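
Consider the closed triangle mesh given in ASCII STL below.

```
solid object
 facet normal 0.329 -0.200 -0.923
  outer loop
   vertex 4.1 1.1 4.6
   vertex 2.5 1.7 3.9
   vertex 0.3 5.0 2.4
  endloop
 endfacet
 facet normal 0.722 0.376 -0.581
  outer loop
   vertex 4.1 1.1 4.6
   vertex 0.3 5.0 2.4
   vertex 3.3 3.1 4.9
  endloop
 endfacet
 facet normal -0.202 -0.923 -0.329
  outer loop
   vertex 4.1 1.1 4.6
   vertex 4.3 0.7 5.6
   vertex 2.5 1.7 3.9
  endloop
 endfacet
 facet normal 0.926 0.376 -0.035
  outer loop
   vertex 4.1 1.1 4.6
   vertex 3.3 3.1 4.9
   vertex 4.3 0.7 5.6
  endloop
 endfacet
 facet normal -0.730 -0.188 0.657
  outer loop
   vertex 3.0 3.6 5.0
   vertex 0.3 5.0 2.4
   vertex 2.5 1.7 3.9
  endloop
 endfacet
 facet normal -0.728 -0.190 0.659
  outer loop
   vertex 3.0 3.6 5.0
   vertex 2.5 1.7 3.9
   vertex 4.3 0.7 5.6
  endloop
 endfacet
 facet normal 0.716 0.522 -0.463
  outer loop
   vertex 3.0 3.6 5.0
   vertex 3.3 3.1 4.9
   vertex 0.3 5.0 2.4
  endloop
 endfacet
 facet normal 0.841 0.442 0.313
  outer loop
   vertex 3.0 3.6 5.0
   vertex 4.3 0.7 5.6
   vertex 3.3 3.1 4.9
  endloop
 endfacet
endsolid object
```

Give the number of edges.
12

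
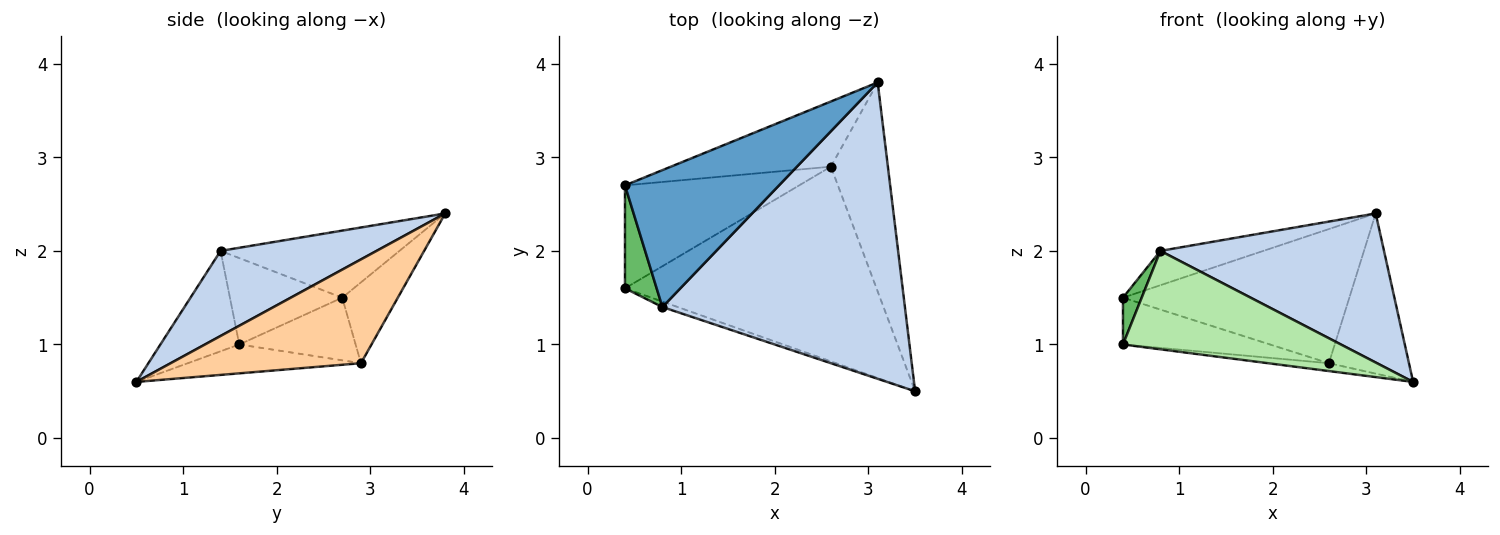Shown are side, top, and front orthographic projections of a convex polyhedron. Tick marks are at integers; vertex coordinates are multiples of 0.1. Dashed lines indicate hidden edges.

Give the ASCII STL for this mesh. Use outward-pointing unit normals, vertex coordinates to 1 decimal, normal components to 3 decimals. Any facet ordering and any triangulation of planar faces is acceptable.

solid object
 facet normal -0.389 0.224 0.894
  outer loop
   vertex 0.8 1.4 2.0
   vertex 3.1 3.8 2.4
   vertex 0.4 2.7 1.5
  endloop
 endfacet
 facet normal 0.299 -0.429 0.852
  outer loop
   vertex 0.8 1.4 2.0
   vertex 3.5 0.5 0.6
   vertex 3.1 3.8 2.4
  endloop
 endfacet
 facet normal -0.216 0.878 -0.427
  outer loop
   vertex 2.6 2.9 0.8
   vertex 0.4 2.7 1.5
   vertex 3.1 3.8 2.4
  endloop
 endfacet
 facet normal 0.822 0.346 -0.452
  outer loop
   vertex 2.6 2.9 0.8
   vertex 3.1 3.8 2.4
   vertex 3.5 0.5 0.6
  endloop
 endfacet
 facet normal -0.928 -0.155 0.340
  outer loop
   vertex 0.4 1.6 1.0
   vertex 0.8 1.4 2.0
   vertex 0.4 2.7 1.5
  endloop
 endfacet
 facet normal -0.340 -0.939 -0.052
  outer loop
   vertex 0.4 1.6 1.0
   vertex 3.5 0.5 0.6
   vertex 0.8 1.4 2.0
  endloop
 endfacet
 facet normal -0.311 0.393 -0.865
  outer loop
   vertex 0.4 1.6 1.0
   vertex 0.4 2.7 1.5
   vertex 2.6 2.9 0.8
  endloop
 endfacet
 facet normal -0.114 0.040 -0.993
  outer loop
   vertex 0.4 1.6 1.0
   vertex 2.6 2.9 0.8
   vertex 3.5 0.5 0.6
  endloop
 endfacet
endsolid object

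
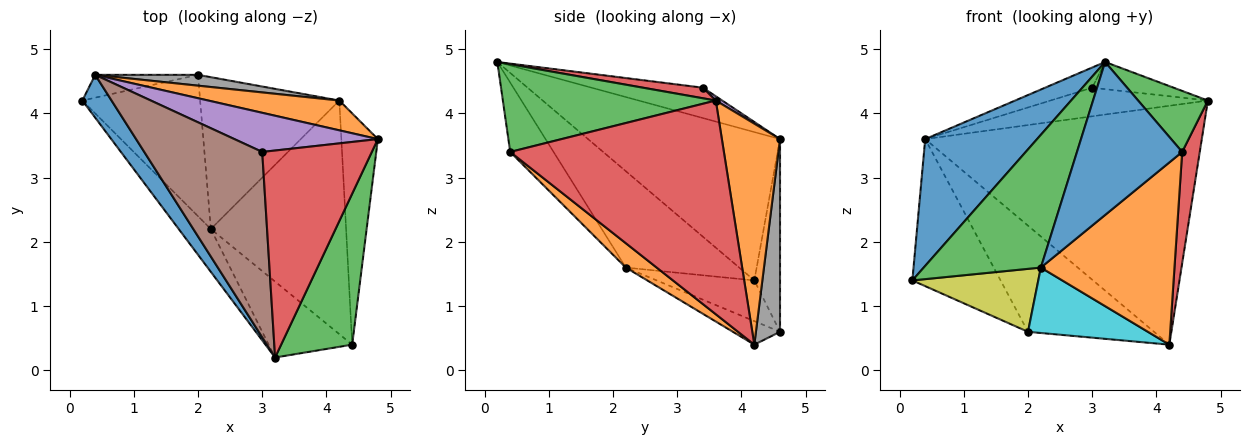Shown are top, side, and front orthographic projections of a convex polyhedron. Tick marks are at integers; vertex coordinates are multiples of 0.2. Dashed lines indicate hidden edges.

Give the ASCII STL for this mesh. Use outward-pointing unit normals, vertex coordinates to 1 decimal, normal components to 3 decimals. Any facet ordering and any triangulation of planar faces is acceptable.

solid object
 facet normal -0.852 -0.496 0.168
  outer loop
   vertex 0.4 4.6 3.6
   vertex 0.2 4.2 1.4
   vertex 3.2 0.2 4.8
  endloop
 endfacet
 facet normal 0.204 0.971 0.121
  outer loop
   vertex 0.4 4.6 3.6
   vertex 4.8 3.6 4.2
   vertex 4.2 4.2 0.4
  endloop
 endfacet
 facet normal -0.677 -0.700 -0.226
  outer loop
   vertex 2.2 2.2 1.6
   vertex 3.2 0.2 4.8
   vertex 0.2 4.2 1.4
  endloop
 endfacet
 facet normal 0.095 0.129 0.987
  outer loop
   vertex 3.0 3.4 4.4
   vertex 3.2 0.2 4.8
   vertex 4.8 3.6 4.2
  endloop
 endfacet
 facet normal 0.024 0.590 0.807
  outer loop
   vertex 3.0 3.4 4.4
   vertex 4.8 3.6 4.2
   vertex 0.4 4.6 3.6
  endloop
 endfacet
 facet normal -0.248 0.105 0.963
  outer loop
   vertex 3.0 3.4 4.4
   vertex 0.4 4.6 3.6
   vertex 3.2 0.2 4.8
  endloop
 endfacet
 facet normal -0.277 0.950 -0.148
  outer loop
   vertex 2.0 4.6 0.6
   vertex 0.2 4.2 1.4
   vertex 0.4 4.6 3.6
  endloop
 endfacet
 facet normal 0.187 0.977 0.100
  outer loop
   vertex 2.0 4.6 0.6
   vertex 0.4 4.6 3.6
   vertex 4.2 4.2 0.4
  endloop
 endfacet
 facet normal -0.301 -0.388 -0.871
  outer loop
   vertex 2.0 4.6 0.6
   vertex 2.2 2.2 1.6
   vertex 0.2 4.2 1.4
  endloop
 endfacet
 facet normal -0.154 -0.391 -0.908
  outer loop
   vertex 2.0 4.6 0.6
   vertex 4.2 4.2 0.4
   vertex 2.2 2.2 1.6
  endloop
 endfacet
 facet normal -0.346 -0.840 -0.417
  outer loop
   vertex 4.4 0.4 3.4
   vertex 3.2 0.2 4.8
   vertex 2.2 2.2 1.6
  endloop
 endfacet
 facet normal 0.141 -0.609 -0.781
  outer loop
   vertex 4.4 0.4 3.4
   vertex 2.2 2.2 1.6
   vertex 4.2 4.2 0.4
  endloop
 endfacet
 facet normal 0.753 -0.247 0.610
  outer loop
   vertex 4.4 0.4 3.4
   vertex 4.8 3.6 4.2
   vertex 3.2 0.2 4.8
  endloop
 endfacet
 facet normal 0.982 -0.081 -0.168
  outer loop
   vertex 4.4 0.4 3.4
   vertex 4.2 4.2 0.4
   vertex 4.8 3.6 4.2
  endloop
 endfacet
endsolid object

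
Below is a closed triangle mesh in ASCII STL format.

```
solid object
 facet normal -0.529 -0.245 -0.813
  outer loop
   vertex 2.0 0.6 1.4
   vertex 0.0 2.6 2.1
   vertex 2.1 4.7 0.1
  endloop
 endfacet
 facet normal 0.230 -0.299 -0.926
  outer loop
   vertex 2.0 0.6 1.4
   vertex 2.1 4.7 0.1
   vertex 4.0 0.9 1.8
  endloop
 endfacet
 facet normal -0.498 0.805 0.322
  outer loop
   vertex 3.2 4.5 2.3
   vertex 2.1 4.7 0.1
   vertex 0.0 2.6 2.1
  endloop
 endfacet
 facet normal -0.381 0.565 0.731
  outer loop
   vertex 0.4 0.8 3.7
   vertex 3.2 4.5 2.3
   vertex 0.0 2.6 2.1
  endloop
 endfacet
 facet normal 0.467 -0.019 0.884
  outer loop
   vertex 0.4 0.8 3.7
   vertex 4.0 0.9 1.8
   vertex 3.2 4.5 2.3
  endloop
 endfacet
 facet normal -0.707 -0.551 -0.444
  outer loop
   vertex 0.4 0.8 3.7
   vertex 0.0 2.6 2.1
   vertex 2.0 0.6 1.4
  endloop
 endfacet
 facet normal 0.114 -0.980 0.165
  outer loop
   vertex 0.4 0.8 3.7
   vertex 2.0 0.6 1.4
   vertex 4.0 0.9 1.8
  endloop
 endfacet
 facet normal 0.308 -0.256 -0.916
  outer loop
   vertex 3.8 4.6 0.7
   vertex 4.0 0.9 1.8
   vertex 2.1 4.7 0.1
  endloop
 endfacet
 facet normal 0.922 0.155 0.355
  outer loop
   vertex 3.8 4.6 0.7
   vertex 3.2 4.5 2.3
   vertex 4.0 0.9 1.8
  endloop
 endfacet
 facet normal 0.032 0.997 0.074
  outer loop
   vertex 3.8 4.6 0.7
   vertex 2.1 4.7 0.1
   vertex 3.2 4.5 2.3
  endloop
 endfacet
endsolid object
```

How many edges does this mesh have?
15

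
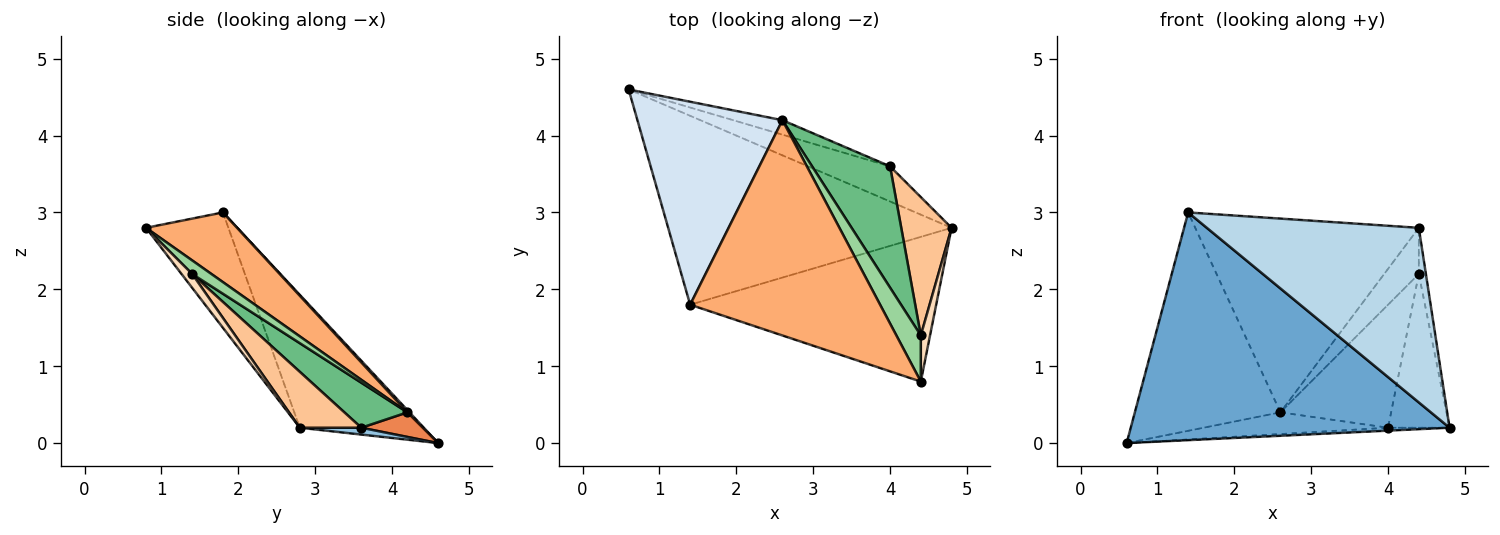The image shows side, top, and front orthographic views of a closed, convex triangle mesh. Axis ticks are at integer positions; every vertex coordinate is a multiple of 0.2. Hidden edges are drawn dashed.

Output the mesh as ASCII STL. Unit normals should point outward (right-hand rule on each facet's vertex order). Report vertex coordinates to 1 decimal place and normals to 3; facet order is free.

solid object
 facet normal -0.287 -0.737 -0.612
  outer loop
   vertex 1.4 1.8 3.0
   vertex 0.6 4.6 0.0
   vertex 4.8 2.8 0.2
  endloop
 endfacet
 facet normal 0.083 0.083 -0.993
  outer loop
   vertex 4.0 3.6 0.2
   vertex 4.8 2.8 0.2
   vertex 0.6 4.6 0.0
  endloop
 endfacet
 facet normal -0.287 -0.738 -0.611
  outer loop
   vertex 4.4 0.8 2.8
   vertex 1.4 1.8 3.0
   vertex 4.8 2.8 0.2
  endloop
 endfacet
 facet normal 0.010 0.732 0.681
  outer loop
   vertex 2.6 4.2 0.4
   vertex 0.6 4.6 0.0
   vertex 1.4 1.8 3.0
  endloop
 endfacet
 facet normal 0.267 0.802 -0.535
  outer loop
   vertex 2.6 4.2 0.4
   vertex 4.0 3.6 0.2
   vertex 0.6 4.6 0.0
  endloop
 endfacet
 facet normal 0.263 0.645 0.717
  outer loop
   vertex 2.6 4.2 0.4
   vertex 1.4 1.8 3.0
   vertex 4.4 0.8 2.8
  endloop
 endfacet
 facet normal 0.597 0.597 0.537
  outer loop
   vertex 4.4 1.4 2.2
   vertex 4.8 2.8 0.2
   vertex 4.0 3.6 0.2
  endloop
 endfacet
 facet normal 0.728 0.485 0.485
  outer loop
   vertex 4.4 1.4 2.2
   vertex 4.4 0.8 2.8
   vertex 4.8 2.8 0.2
  endloop
 endfacet
 facet normal 0.376 0.660 0.651
  outer loop
   vertex 4.4 1.4 2.2
   vertex 4.0 3.6 0.2
   vertex 2.6 4.2 0.4
  endloop
 endfacet
 facet normal 0.366 0.658 0.658
  outer loop
   vertex 4.4 1.4 2.2
   vertex 2.6 4.2 0.4
   vertex 4.4 0.8 2.8
  endloop
 endfacet
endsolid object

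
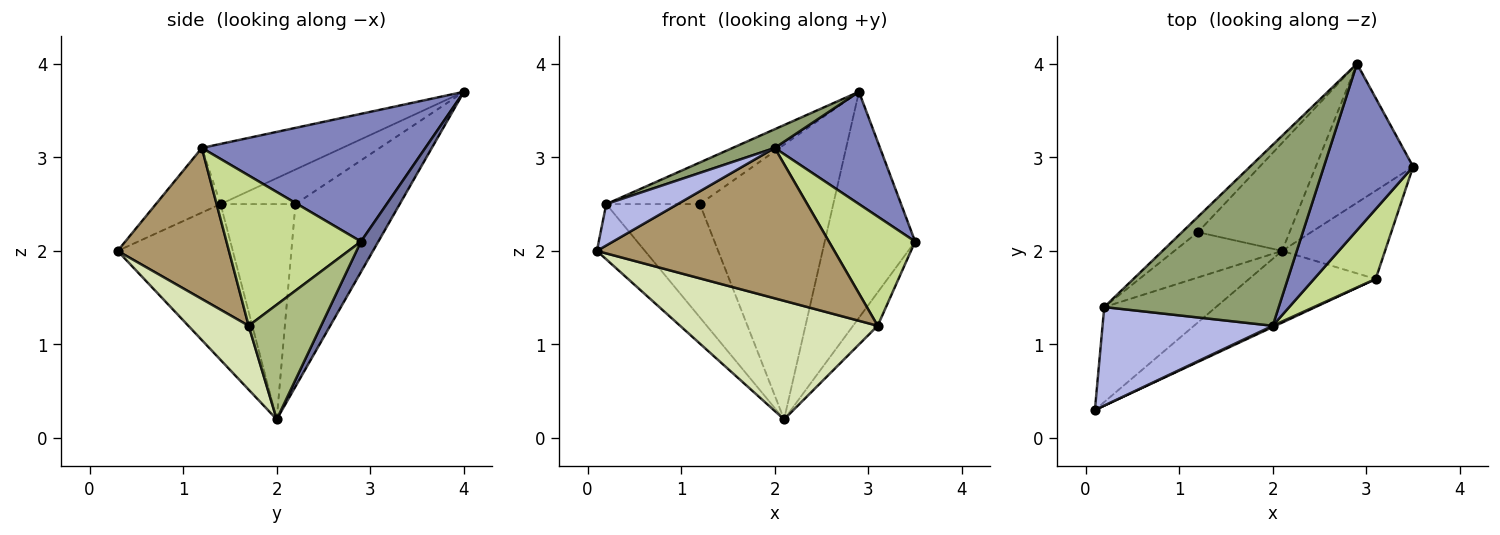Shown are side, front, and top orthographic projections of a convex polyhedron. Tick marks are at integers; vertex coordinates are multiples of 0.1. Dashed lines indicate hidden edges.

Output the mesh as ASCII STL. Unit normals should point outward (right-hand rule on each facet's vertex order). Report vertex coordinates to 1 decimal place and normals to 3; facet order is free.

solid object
 facet normal 0.162 0.840 -0.517
  outer loop
   vertex 2.1 2.0 0.2
   vertex 2.9 4.0 3.7
   vertex 3.5 2.9 2.1
  endloop
 endfacet
 facet normal 0.765 -0.360 0.534
  outer loop
   vertex 2.0 1.2 3.1
   vertex 3.5 2.9 2.1
   vertex 2.9 4.0 3.7
  endloop
 endfacet
 facet normal -0.770 0.321 -0.552
  outer loop
   vertex 0.2 1.4 2.5
   vertex 2.1 2.0 0.2
   vertex 0.1 0.3 2.0
  endloop
 endfacet
 facet normal -0.331 -0.365 0.870
  outer loop
   vertex 0.2 1.4 2.5
   vertex 0.1 0.3 2.0
   vertex 2.0 1.2 3.1
  endloop
 endfacet
 facet normal -0.324 -0.097 0.941
  outer loop
   vertex 0.2 1.4 2.5
   vertex 2.0 1.2 3.1
   vertex 2.9 4.0 3.7
  endloop
 endfacet
 facet normal 0.721 0.245 -0.648
  outer loop
   vertex 3.1 1.7 1.2
   vertex 2.1 2.0 0.2
   vertex 3.5 2.9 2.1
  endloop
 endfacet
 facet normal 0.796 -0.510 0.326
  outer loop
   vertex 3.1 1.7 1.2
   vertex 3.5 2.9 2.1
   vertex 2.0 1.2 3.1
  endloop
 endfacet
 facet normal 0.253 -0.828 -0.501
  outer loop
   vertex 3.1 1.7 1.2
   vertex 0.1 0.3 2.0
   vertex 2.1 2.0 0.2
  endloop
 endfacet
 facet normal 0.425 -0.905 0.008
  outer loop
   vertex 3.1 1.7 1.2
   vertex 2.0 1.2 3.1
   vertex 0.1 0.3 2.0
  endloop
 endfacet
 facet normal -0.588 0.753 -0.296
  outer loop
   vertex 1.2 2.2 2.5
   vertex 2.9 4.0 3.7
   vertex 2.1 2.0 0.2
  endloop
 endfacet
 facet normal -0.601 0.751 -0.275
  outer loop
   vertex 1.2 2.2 2.5
   vertex 0.2 1.4 2.5
   vertex 2.9 4.0 3.7
  endloop
 endfacet
 facet normal -0.596 0.745 -0.298
  outer loop
   vertex 1.2 2.2 2.5
   vertex 2.1 2.0 0.2
   vertex 0.2 1.4 2.5
  endloop
 endfacet
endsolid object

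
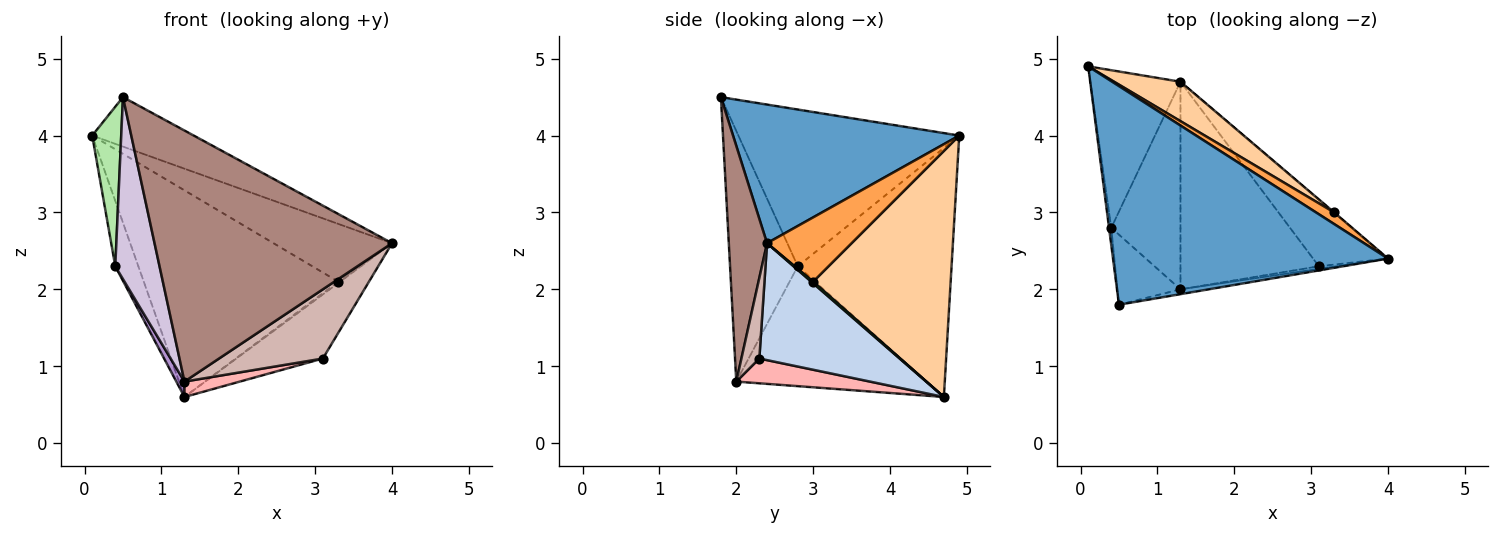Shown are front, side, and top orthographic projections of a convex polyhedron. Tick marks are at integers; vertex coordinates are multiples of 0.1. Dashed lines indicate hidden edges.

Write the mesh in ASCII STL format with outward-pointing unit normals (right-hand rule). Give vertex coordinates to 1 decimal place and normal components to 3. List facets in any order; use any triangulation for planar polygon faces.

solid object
 facet normal 0.441 0.198 0.875
  outer loop
   vertex 0.5 1.8 4.5
   vertex 4.0 2.4 2.6
   vertex 0.1 4.9 4.0
  endloop
 endfacet
 facet normal 0.747 0.461 -0.479
  outer loop
   vertex 3.1 2.3 1.1
   vertex 1.3 4.7 0.6
   vertex 4.0 2.4 2.6
  endloop
 endfacet
 facet normal 0.573 0.803 0.162
  outer loop
   vertex 3.3 3.0 2.1
   vertex 0.1 4.9 4.0
   vertex 4.0 2.4 2.6
  endloop
 endfacet
 facet normal 0.570 0.807 0.154
  outer loop
   vertex 3.3 3.0 2.1
   vertex 1.3 4.7 0.6
   vertex 0.1 4.9 4.0
  endloop
 endfacet
 facet normal 0.700 0.700 -0.140
  outer loop
   vertex 3.3 3.0 2.1
   vertex 4.0 2.4 2.6
   vertex 1.3 4.7 0.6
  endloop
 endfacet
 facet normal -0.991 -0.130 -0.014
  outer loop
   vertex 0.4 2.8 2.3
   vertex 0.5 1.8 4.5
   vertex 0.1 4.9 4.0
  endloop
 endfacet
 facet normal -0.931 0.140 -0.337
  outer loop
   vertex 0.4 2.8 2.3
   vertex 0.1 4.9 4.0
   vertex 1.3 4.7 0.6
  endloop
 endfacet
 facet normal 0.176 -0.073 -0.982
  outer loop
   vertex 1.3 2.0 0.8
   vertex 1.3 4.7 0.6
   vertex 3.1 2.3 1.1
  endloop
 endfacet
 facet normal -0.865 -0.037 -0.500
  outer loop
   vertex 1.3 2.0 0.8
   vertex 0.4 2.8 2.3
   vertex 1.3 4.7 0.6
  endloop
 endfacet
 facet normal -0.819 -0.535 -0.206
  outer loop
   vertex 1.3 2.0 0.8
   vertex 0.5 1.8 4.5
   vertex 0.4 2.8 2.3
  endloop
 endfacet
 facet normal 0.159 -0.987 -0.019
  outer loop
   vertex 1.3 2.0 0.8
   vertex 4.0 2.4 2.6
   vertex 0.5 1.8 4.5
  endloop
 endfacet
 facet normal 0.170 -0.985 -0.036
  outer loop
   vertex 1.3 2.0 0.8
   vertex 3.1 2.3 1.1
   vertex 4.0 2.4 2.6
  endloop
 endfacet
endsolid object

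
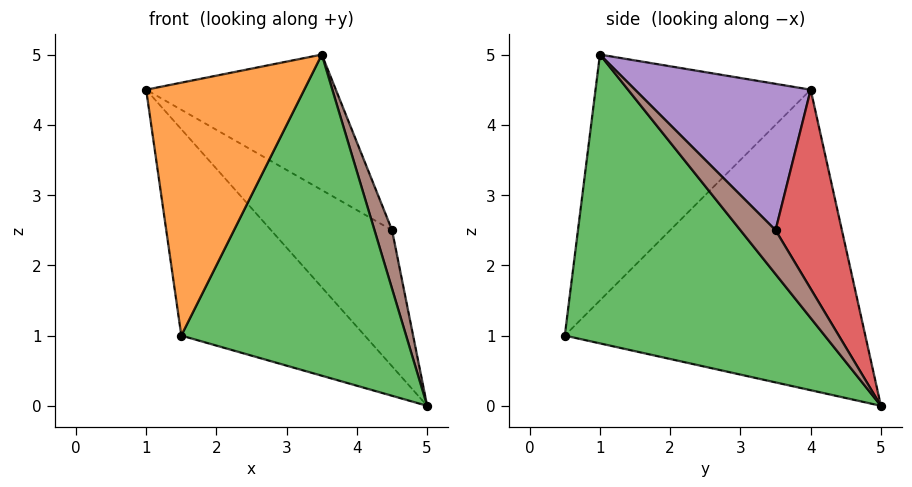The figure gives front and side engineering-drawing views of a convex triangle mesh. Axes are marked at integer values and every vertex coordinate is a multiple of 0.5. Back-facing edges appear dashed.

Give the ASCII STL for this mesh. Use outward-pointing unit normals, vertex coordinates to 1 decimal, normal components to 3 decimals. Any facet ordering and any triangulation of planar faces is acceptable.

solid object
 facet normal -0.718 0.438 -0.541
  outer loop
   vertex 1.5 0.5 1.0
   vertex 1.0 4.0 4.5
   vertex 5.0 5.0 0.0
  endloop
 endfacet
 facet normal -0.727 -0.534 0.430
  outer loop
   vertex 3.5 1.0 5.0
   vertex 1.0 4.0 4.5
   vertex 1.5 0.5 1.0
  endloop
 endfacet
 facet normal 0.725 -0.627 -0.284
  outer loop
   vertex 3.5 1.0 5.0
   vertex 1.5 0.5 1.0
   vertex 5.0 5.0 0.0
  endloop
 endfacet
 facet normal 0.408 0.744 0.528
  outer loop
   vertex 4.5 3.5 2.5
   vertex 5.0 5.0 0.0
   vertex 1.0 4.0 4.5
  endloop
 endfacet
 facet normal 0.479 0.517 0.709
  outer loop
   vertex 4.5 3.5 2.5
   vertex 1.0 4.0 4.5
   vertex 3.5 1.0 5.0
  endloop
 endfacet
 facet normal 0.891 -0.445 -0.089
  outer loop
   vertex 4.5 3.5 2.5
   vertex 3.5 1.0 5.0
   vertex 5.0 5.0 0.0
  endloop
 endfacet
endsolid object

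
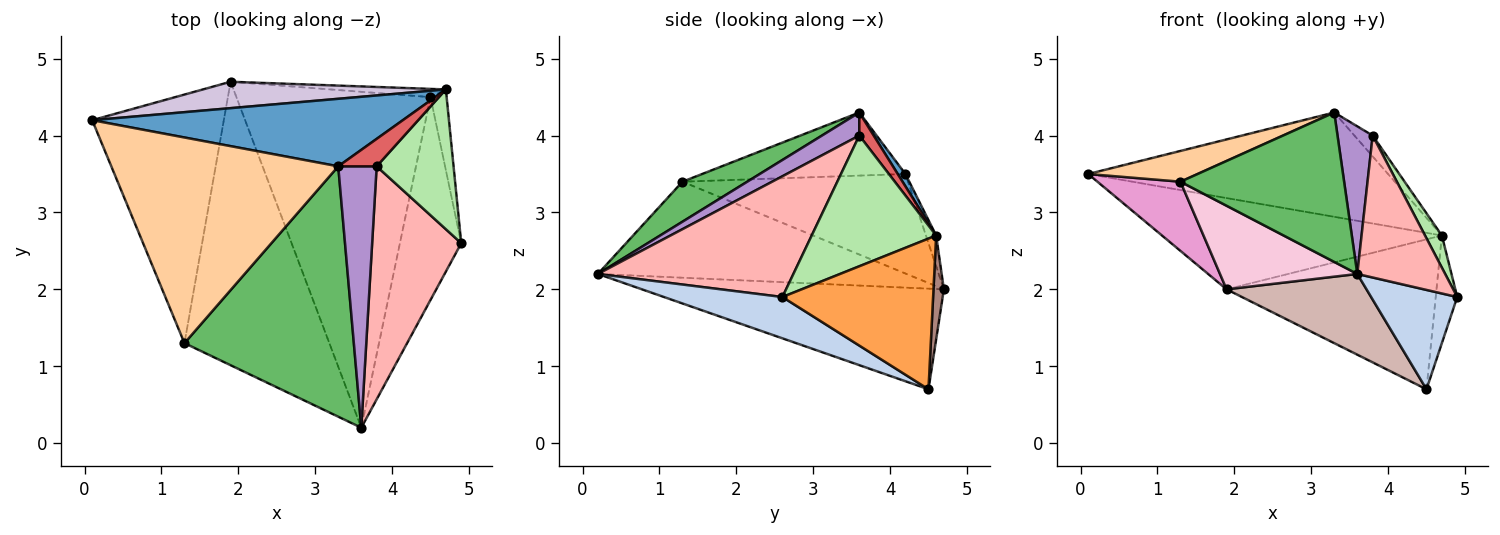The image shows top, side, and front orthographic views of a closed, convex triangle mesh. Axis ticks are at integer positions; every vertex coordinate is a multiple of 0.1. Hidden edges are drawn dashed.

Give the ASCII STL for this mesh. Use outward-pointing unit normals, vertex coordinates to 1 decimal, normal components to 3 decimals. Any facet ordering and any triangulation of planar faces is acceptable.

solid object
 facet normal 0.022 0.839 0.543
  outer loop
   vertex 4.7 4.6 2.7
   vertex 0.1 4.2 3.5
   vertex 3.3 3.6 4.3
  endloop
 endfacet
 facet normal 0.518 -0.376 -0.768
  outer loop
   vertex 4.5 4.5 0.7
   vertex 4.9 2.6 1.9
   vertex 3.6 0.2 2.2
  endloop
 endfacet
 facet normal 0.984 0.141 -0.105
  outer loop
   vertex 4.5 4.5 0.7
   vertex 4.7 4.6 2.7
   vertex 4.9 2.6 1.9
  endloop
 endfacet
 facet normal -0.265 -0.143 0.954
  outer loop
   vertex 1.3 1.3 3.4
   vertex 3.3 3.6 4.3
   vertex 0.1 4.2 3.5
  endloop
 endfacet
 facet normal 0.199 -0.502 0.842
  outer loop
   vertex 1.3 1.3 3.4
   vertex 3.6 0.2 2.2
   vertex 3.3 3.6 4.3
  endloop
 endfacet
 facet normal 0.856 -0.116 0.504
  outer loop
   vertex 3.8 3.6 4.0
   vertex 4.9 2.6 1.9
   vertex 4.7 4.6 2.7
  endloop
 endfacet
 facet normal 0.431 0.546 0.718
  outer loop
   vertex 3.8 3.6 4.0
   vertex 4.7 4.6 2.7
   vertex 3.3 3.6 4.3
  endloop
 endfacet
 facet normal 0.757 -0.340 0.558
  outer loop
   vertex 3.8 3.6 4.0
   vertex 3.6 0.2 2.2
   vertex 4.9 2.6 1.9
  endloop
 endfacet
 facet normal 0.463 -0.436 0.772
  outer loop
   vertex 3.8 3.6 4.0
   vertex 3.3 3.6 4.3
   vertex 3.6 0.2 2.2
  endloop
 endfacet
 facet normal -0.035 0.960 0.278
  outer loop
   vertex 1.9 4.7 2.0
   vertex 0.1 4.2 3.5
   vertex 4.7 4.6 2.7
  endloop
 endfacet
 facet normal 0.049 0.997 -0.055
  outer loop
   vertex 1.9 4.7 2.0
   vertex 4.7 4.6 2.7
   vertex 4.5 4.5 0.7
  endloop
 endfacet
 facet normal -0.450 -0.209 -0.868
  outer loop
   vertex 1.9 4.7 2.0
   vertex 4.5 4.5 0.7
   vertex 3.6 0.2 2.2
  endloop
 endfacet
 facet normal -0.589 -0.217 -0.779
  outer loop
   vertex 1.9 4.7 2.0
   vertex 1.3 1.3 3.4
   vertex 0.1 4.2 3.5
  endloop
 endfacet
 facet normal -0.536 -0.239 -0.809
  outer loop
   vertex 1.9 4.7 2.0
   vertex 3.6 0.2 2.2
   vertex 1.3 1.3 3.4
  endloop
 endfacet
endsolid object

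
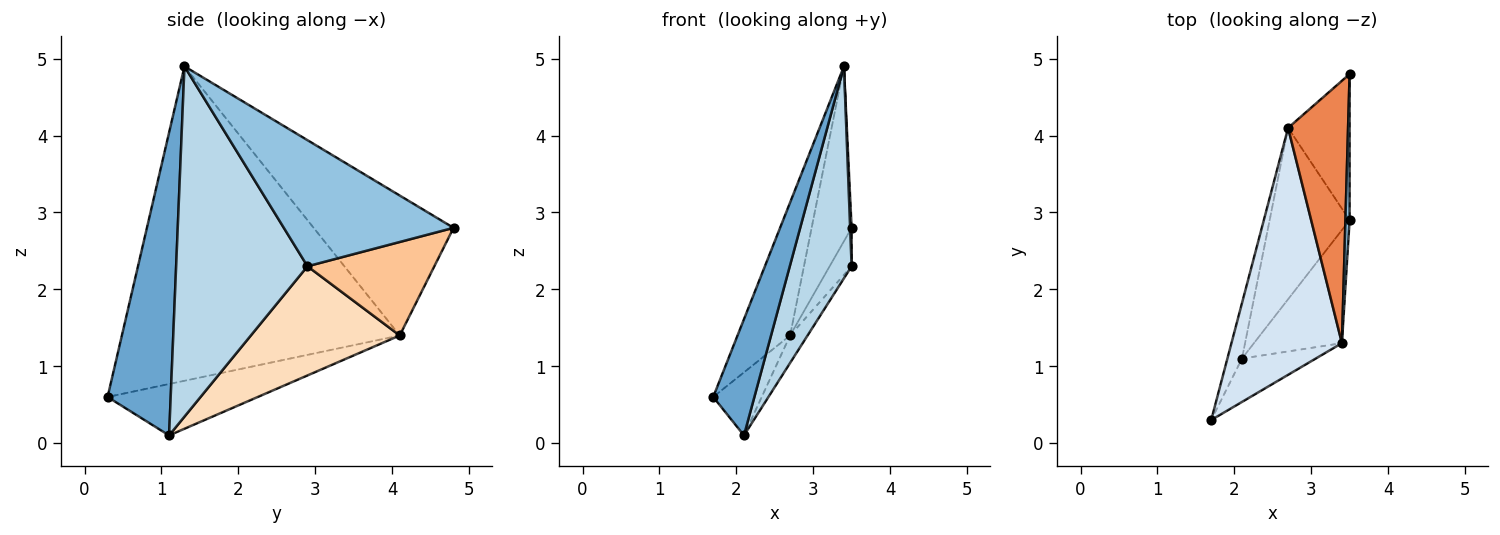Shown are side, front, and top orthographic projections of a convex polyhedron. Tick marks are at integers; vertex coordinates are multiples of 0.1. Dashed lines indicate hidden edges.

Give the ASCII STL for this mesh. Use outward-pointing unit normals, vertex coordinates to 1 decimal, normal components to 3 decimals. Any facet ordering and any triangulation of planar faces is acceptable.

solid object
 facet normal 0.821 -0.535 -0.200
  outer loop
   vertex 2.1 1.1 0.1
   vertex 3.4 1.3 4.9
   vertex 1.7 0.3 0.6
  endloop
 endfacet
 facet normal 0.999 -0.009 0.033
  outer loop
   vertex 3.5 2.9 2.3
   vertex 3.5 4.8 2.8
   vertex 3.4 1.3 4.9
  endloop
 endfacet
 facet normal 0.882 -0.415 -0.222
  outer loop
   vertex 3.5 2.9 2.3
   vertex 3.4 1.3 4.9
   vertex 2.1 1.1 0.1
  endloop
 endfacet
 facet normal -0.929 0.176 0.326
  outer loop
   vertex 2.7 4.1 1.4
   vertex 1.7 0.3 0.6
   vertex 3.4 1.3 4.9
  endloop
 endfacet
 facet normal -0.889 0.254 0.381
  outer loop
   vertex 2.7 4.1 1.4
   vertex 3.4 1.3 4.9
   vertex 3.5 4.8 2.8
  endloop
 endfacet
 facet normal -0.919 0.297 -0.260
  outer loop
   vertex 2.7 4.1 1.4
   vertex 2.1 1.1 0.1
   vertex 1.7 0.3 0.6
  endloop
 endfacet
 facet normal 0.827 0.143 -0.544
  outer loop
   vertex 2.7 4.1 1.4
   vertex 3.5 4.8 2.8
   vertex 3.5 2.9 2.3
  endloop
 endfacet
 facet normal 0.803 0.094 -0.588
  outer loop
   vertex 2.7 4.1 1.4
   vertex 3.5 2.9 2.3
   vertex 2.1 1.1 0.1
  endloop
 endfacet
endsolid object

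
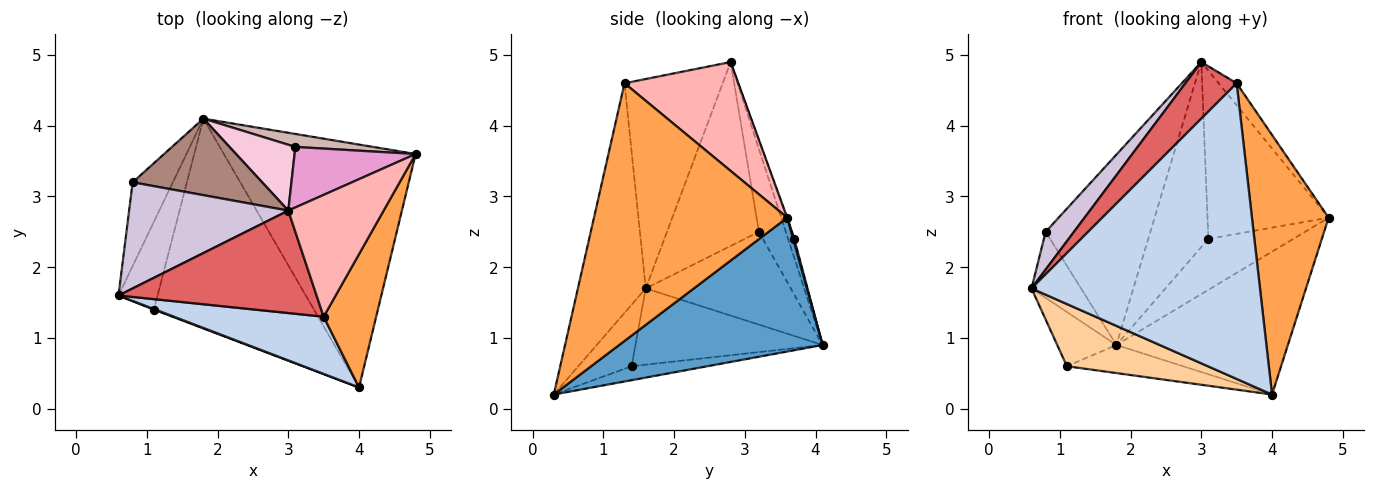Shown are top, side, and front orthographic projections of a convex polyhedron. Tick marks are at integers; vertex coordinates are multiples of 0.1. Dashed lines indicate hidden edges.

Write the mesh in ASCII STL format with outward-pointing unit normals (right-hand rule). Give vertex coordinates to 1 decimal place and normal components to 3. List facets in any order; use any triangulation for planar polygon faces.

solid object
 facet normal 0.516 0.435 -0.739
  outer loop
   vertex 1.8 4.1 0.9
   vertex 4.8 3.6 2.7
   vertex 4.0 0.3 0.2
  endloop
 endfacet
 facet normal -0.280 -0.943 0.182
  outer loop
   vertex 3.5 1.3 4.6
   vertex 0.6 1.6 1.7
   vertex 4.0 0.3 0.2
  endloop
 endfacet
 facet normal 0.913 -0.362 0.186
  outer loop
   vertex 3.5 1.3 4.6
   vertex 4.0 0.3 0.2
   vertex 4.8 3.6 2.7
  endloop
 endfacet
 facet normal -0.354 -0.935 0.009
  outer loop
   vertex 1.1 1.4 0.6
   vertex 4.0 0.3 0.2
   vertex 0.6 1.6 1.7
  endloop
 endfacet
 facet normal -0.857 0.271 -0.439
  outer loop
   vertex 1.1 1.4 0.6
   vertex 0.6 1.6 1.7
   vertex 1.8 4.1 0.9
  endloop
 endfacet
 facet normal -0.086 0.132 -0.987
  outer loop
   vertex 1.1 1.4 0.6
   vertex 1.8 4.1 0.9
   vertex 4.0 0.3 0.2
  endloop
 endfacet
 facet normal -0.679 -0.355 0.642
  outer loop
   vertex 3.0 2.8 4.9
   vertex 0.6 1.6 1.7
   vertex 3.5 1.3 4.6
  endloop
 endfacet
 facet normal 0.747 0.118 0.654
  outer loop
   vertex 3.0 2.8 4.9
   vertex 3.5 1.3 4.6
   vertex 4.8 3.6 2.7
  endloop
 endfacet
 facet normal -0.876 0.299 -0.379
  outer loop
   vertex 0.8 3.2 2.5
   vertex 1.8 4.1 0.9
   vertex 0.6 1.6 1.7
  endloop
 endfacet
 facet normal -0.736 -0.227 0.637
  outer loop
   vertex 0.8 3.2 2.5
   vertex 0.6 1.6 1.7
   vertex 3.0 2.8 4.9
  endloop
 endfacet
 facet normal -0.232 0.903 0.363
  outer loop
   vertex 0.8 3.2 2.5
   vertex 3.0 2.8 4.9
   vertex 1.8 4.1 0.9
  endloop
 endfacet
 facet normal 0.013 0.969 0.247
  outer loop
   vertex 3.1 3.7 2.4
   vertex 4.8 3.6 2.7
   vertex 1.8 4.1 0.9
  endloop
 endfacet
 facet normal -0.004 0.941 0.339
  outer loop
   vertex 3.1 3.7 2.4
   vertex 3.0 2.8 4.9
   vertex 4.8 3.6 2.7
  endloop
 endfacet
 facet normal -0.097 0.938 0.334
  outer loop
   vertex 3.1 3.7 2.4
   vertex 1.8 4.1 0.9
   vertex 3.0 2.8 4.9
  endloop
 endfacet
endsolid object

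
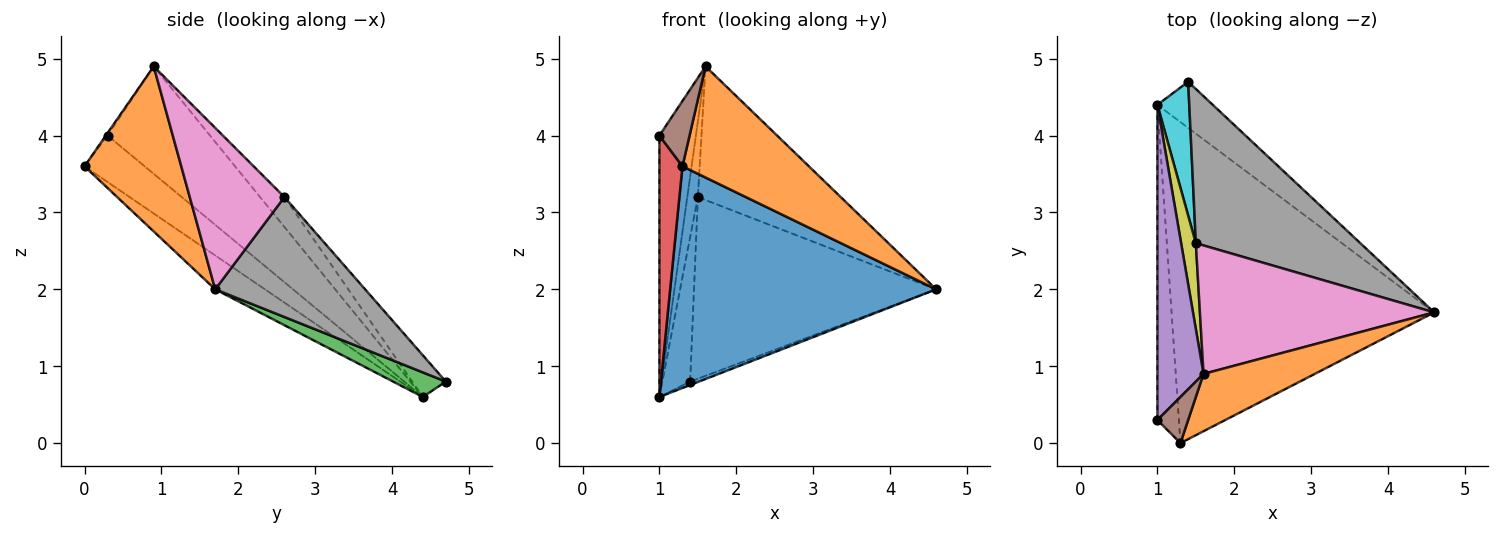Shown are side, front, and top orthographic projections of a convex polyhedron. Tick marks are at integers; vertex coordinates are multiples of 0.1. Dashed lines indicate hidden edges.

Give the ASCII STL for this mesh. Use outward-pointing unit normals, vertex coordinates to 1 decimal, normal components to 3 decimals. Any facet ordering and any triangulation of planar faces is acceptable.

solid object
 facet normal -0.106 -0.565 -0.818
  outer loop
   vertex 1.3 0.0 3.6
   vertex 1.0 4.4 0.6
   vertex 4.6 1.7 2.0
  endloop
 endfacet
 facet normal 0.562 -0.735 0.379
  outer loop
   vertex 1.6 0.9 4.9
   vertex 1.3 0.0 3.6
   vertex 4.6 1.7 2.0
  endloop
 endfacet
 facet normal 0.405 0.068 -0.912
  outer loop
   vertex 1.4 4.7 0.8
   vertex 4.6 1.7 2.0
   vertex 1.0 4.4 0.6
  endloop
 endfacet
 facet normal -0.857 -0.329 -0.396
  outer loop
   vertex 1.0 0.3 4.0
   vertex 1.0 4.4 0.6
   vertex 1.3 0.0 3.6
  endloop
 endfacet
 facet normal -0.873 0.311 0.375
  outer loop
   vertex 1.0 0.3 4.0
   vertex 1.6 0.9 4.9
   vertex 1.0 4.4 0.6
  endloop
 endfacet
 facet normal -0.048 -0.816 0.576
  outer loop
   vertex 1.0 0.3 4.0
   vertex 1.3 0.0 3.6
   vertex 1.6 0.9 4.9
  endloop
 endfacet
 facet normal 0.431 0.651 0.625
  outer loop
   vertex 1.5 2.6 3.2
   vertex 1.6 0.9 4.9
   vertex 4.6 1.7 2.0
  endloop
 endfacet
 facet normal 0.427 0.689 0.585
  outer loop
   vertex 1.5 2.6 3.2
   vertex 4.6 1.7 2.0
   vertex 1.4 4.7 0.8
  endloop
 endfacet
 facet normal -0.836 0.363 0.412
  outer loop
   vertex 1.5 2.6 3.2
   vertex 1.0 4.4 0.6
   vertex 1.6 0.9 4.9
  endloop
 endfacet
 facet normal -0.665 0.548 0.507
  outer loop
   vertex 1.5 2.6 3.2
   vertex 1.4 4.7 0.8
   vertex 1.0 4.4 0.6
  endloop
 endfacet
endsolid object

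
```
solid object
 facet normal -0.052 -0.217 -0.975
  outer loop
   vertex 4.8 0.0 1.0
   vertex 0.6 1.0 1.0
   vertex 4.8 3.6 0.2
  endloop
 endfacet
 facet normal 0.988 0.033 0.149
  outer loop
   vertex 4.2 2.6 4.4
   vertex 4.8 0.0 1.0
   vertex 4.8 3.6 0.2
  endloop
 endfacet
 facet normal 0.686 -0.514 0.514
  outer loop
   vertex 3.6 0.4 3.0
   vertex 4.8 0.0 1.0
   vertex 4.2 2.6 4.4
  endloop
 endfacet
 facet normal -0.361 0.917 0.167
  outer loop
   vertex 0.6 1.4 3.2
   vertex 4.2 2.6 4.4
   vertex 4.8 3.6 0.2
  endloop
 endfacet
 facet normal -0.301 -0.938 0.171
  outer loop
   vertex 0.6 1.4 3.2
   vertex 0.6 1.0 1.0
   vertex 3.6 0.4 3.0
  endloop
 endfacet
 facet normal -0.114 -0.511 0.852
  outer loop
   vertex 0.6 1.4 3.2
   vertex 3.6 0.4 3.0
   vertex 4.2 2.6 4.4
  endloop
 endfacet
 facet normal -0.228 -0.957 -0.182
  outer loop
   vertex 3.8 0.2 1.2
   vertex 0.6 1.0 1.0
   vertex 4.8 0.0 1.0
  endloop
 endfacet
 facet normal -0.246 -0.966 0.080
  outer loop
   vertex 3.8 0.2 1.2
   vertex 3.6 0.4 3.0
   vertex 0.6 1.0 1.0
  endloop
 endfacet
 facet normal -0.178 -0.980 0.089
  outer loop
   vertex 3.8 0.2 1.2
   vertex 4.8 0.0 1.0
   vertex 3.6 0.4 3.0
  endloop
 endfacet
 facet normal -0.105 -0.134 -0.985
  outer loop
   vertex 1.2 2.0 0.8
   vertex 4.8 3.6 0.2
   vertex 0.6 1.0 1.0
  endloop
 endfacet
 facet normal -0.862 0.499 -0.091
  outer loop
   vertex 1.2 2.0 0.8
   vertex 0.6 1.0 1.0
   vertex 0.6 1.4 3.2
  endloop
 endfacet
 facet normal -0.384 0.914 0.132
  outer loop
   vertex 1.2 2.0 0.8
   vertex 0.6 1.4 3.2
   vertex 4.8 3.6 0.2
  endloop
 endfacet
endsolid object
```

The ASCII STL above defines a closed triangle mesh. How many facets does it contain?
12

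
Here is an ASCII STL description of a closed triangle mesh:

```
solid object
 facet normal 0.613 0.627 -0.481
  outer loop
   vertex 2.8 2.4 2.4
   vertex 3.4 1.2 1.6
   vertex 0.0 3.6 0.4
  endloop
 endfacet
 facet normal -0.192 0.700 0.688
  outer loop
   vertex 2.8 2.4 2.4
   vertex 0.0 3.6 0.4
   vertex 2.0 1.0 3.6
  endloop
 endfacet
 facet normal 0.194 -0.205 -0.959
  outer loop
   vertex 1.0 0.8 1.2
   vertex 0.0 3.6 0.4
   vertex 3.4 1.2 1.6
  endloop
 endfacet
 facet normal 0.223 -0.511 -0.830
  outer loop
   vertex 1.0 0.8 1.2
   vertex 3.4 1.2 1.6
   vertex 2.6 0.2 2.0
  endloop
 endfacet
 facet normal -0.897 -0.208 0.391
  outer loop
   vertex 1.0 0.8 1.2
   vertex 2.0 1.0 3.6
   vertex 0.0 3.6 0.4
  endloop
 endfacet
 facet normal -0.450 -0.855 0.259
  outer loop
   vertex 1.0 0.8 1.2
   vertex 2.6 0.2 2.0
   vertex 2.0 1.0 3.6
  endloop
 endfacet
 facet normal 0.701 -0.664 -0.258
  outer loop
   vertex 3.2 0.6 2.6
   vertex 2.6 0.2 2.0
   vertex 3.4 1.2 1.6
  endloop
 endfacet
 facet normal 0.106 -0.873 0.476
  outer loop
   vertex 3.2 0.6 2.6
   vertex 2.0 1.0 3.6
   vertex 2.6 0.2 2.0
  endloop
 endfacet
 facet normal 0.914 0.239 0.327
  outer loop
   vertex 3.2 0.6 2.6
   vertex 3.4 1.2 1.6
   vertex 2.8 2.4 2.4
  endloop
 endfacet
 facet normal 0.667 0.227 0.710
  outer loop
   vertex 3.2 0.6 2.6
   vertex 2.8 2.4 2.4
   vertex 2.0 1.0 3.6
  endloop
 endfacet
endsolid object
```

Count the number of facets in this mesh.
10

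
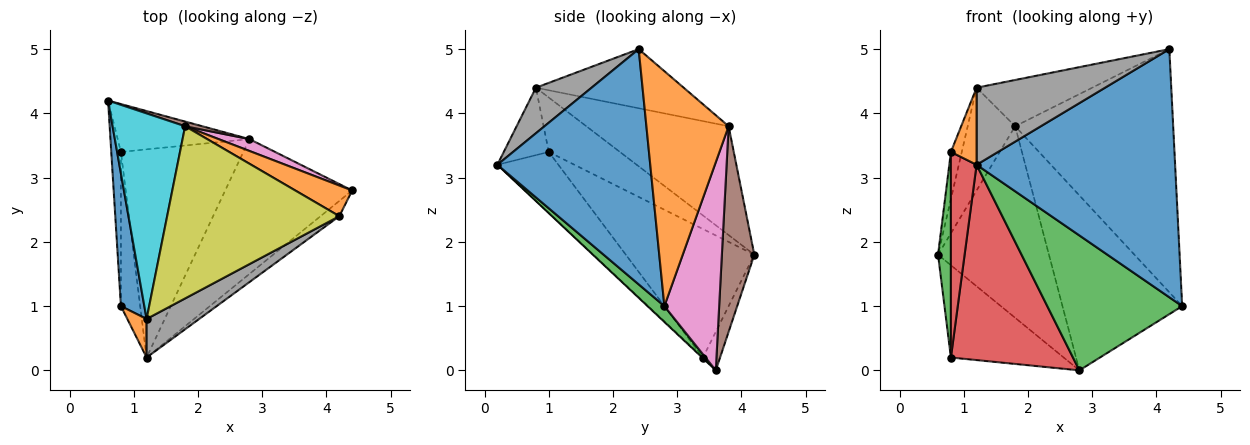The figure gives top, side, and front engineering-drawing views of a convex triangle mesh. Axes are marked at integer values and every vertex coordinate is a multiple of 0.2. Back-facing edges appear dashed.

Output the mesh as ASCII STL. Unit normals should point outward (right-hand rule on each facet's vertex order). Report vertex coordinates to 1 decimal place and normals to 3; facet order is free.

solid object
 facet normal 0.609 -0.791 -0.049
  outer loop
   vertex 4.2 2.4 5.0
   vertex 1.2 0.2 3.2
   vertex 4.4 2.8 1.0
  endloop
 endfacet
 facet normal 0.459 0.882 0.111
  outer loop
   vertex 1.8 3.8 3.8
   vertex 4.2 2.4 5.0
   vertex 4.4 2.8 1.0
  endloop
 endfacet
 facet normal 0.088 -0.704 -0.704
  outer loop
   vertex 2.8 3.6 0.0
   vertex 4.4 2.8 1.0
   vertex 1.2 0.2 3.2
  endloop
 endfacet
 facet normal -0.005 -0.684 -0.729
  outer loop
   vertex 2.8 3.6 0.0
   vertex 1.2 0.2 3.2
   vertex 0.8 3.4 0.2
  endloop
 endfacet
 facet normal -0.134 0.880 -0.457
  outer loop
   vertex 2.8 3.6 0.0
   vertex 0.8 3.4 0.2
   vertex 0.6 4.2 1.8
  endloop
 endfacet
 facet normal 0.281 0.959 0.023
  outer loop
   vertex 2.8 3.6 0.0
   vertex 0.6 4.2 1.8
   vertex 1.8 3.8 3.8
  endloop
 endfacet
 facet normal 0.415 0.908 0.062
  outer loop
   vertex 2.8 3.6 0.0
   vertex 1.8 3.8 3.8
   vertex 4.4 2.8 1.0
  endloop
 endfacet
 facet normal 0.361 -0.834 0.417
  outer loop
   vertex 1.2 0.8 4.4
   vertex 1.2 0.2 3.2
   vertex 4.2 2.4 5.0
  endloop
 endfacet
 facet normal -0.315 0.246 0.917
  outer loop
   vertex 1.2 0.8 4.4
   vertex 4.2 2.4 5.0
   vertex 1.8 3.8 3.8
  endloop
 endfacet
 facet normal -0.802 0.267 0.535
  outer loop
   vertex 1.2 0.8 4.4
   vertex 1.8 3.8 3.8
   vertex 0.6 4.2 1.8
  endloop
 endfacet
 facet normal -0.910 0.139 0.392
  outer loop
   vertex 0.8 1.0 3.4
   vertex 1.2 0.8 4.4
   vertex 0.6 4.2 1.8
  endloop
 endfacet
 facet normal -0.843 -0.482 0.241
  outer loop
   vertex 0.8 1.0 3.4
   vertex 1.2 0.2 3.2
   vertex 1.2 0.8 4.4
  endloop
 endfacet
 facet normal -0.992 -0.099 -0.074
  outer loop
   vertex 0.8 1.0 3.4
   vertex 0.6 4.2 1.8
   vertex 0.8 3.4 0.2
  endloop
 endfacet
 facet normal -0.885 -0.373 -0.279
  outer loop
   vertex 0.8 1.0 3.4
   vertex 0.8 3.4 0.2
   vertex 1.2 0.2 3.2
  endloop
 endfacet
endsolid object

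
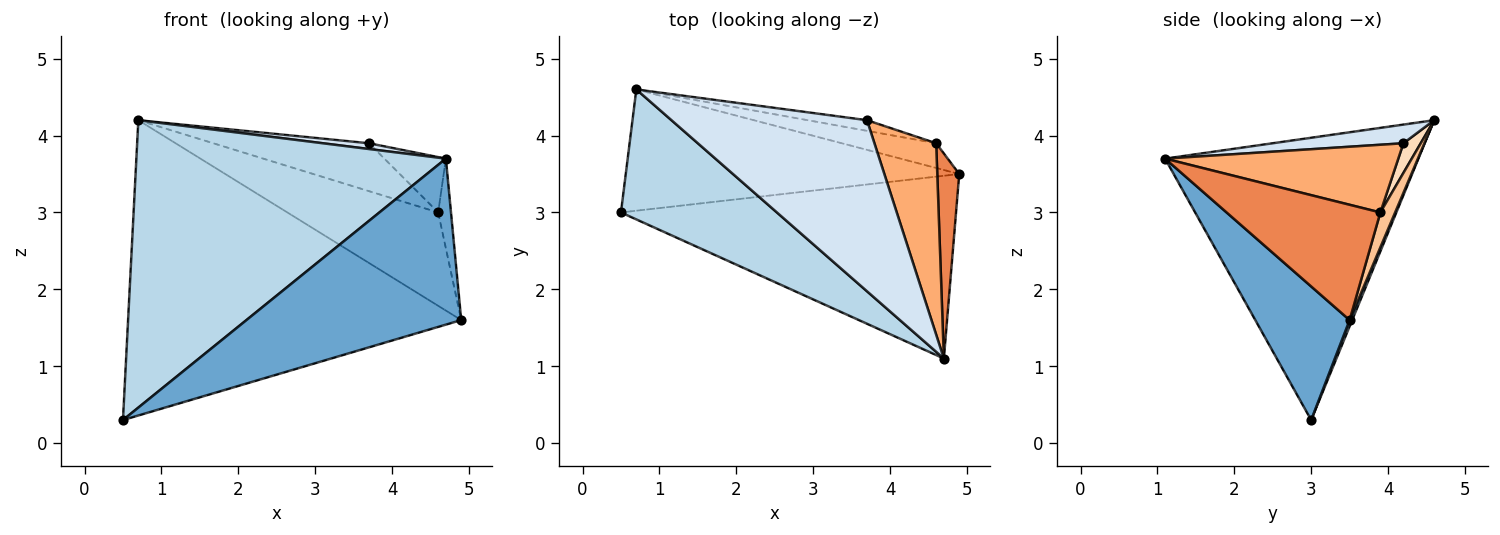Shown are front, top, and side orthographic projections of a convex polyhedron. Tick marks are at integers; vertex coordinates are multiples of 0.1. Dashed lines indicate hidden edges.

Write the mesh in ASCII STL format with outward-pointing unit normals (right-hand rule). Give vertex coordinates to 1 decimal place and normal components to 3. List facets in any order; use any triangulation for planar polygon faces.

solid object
 facet normal 0.283 -0.645 -0.710
  outer loop
   vertex 4.7 1.1 3.7
   vertex 0.5 3.0 0.3
   vertex 4.9 3.5 1.6
  endloop
 endfacet
 facet normal 0.007 0.925 -0.380
  outer loop
   vertex 0.7 4.6 4.2
   vertex 4.9 3.5 1.6
   vertex 0.5 3.0 0.3
  endloop
 endfacet
 facet normal -0.598 -0.730 0.330
  outer loop
   vertex 0.7 4.6 4.2
   vertex 0.5 3.0 0.3
   vertex 4.7 1.1 3.7
  endloop
 endfacet
 facet normal 0.095 -0.034 0.995
  outer loop
   vertex 3.7 4.2 3.9
   vertex 0.7 4.6 4.2
   vertex 4.7 1.1 3.7
  endloop
 endfacet
 facet normal 0.979 0.082 0.186
  outer loop
   vertex 4.6 3.9 3.0
   vertex 4.7 1.1 3.7
   vertex 4.9 3.5 1.6
  endloop
 endfacet
 facet normal 0.725 0.191 0.661
  outer loop
   vertex 4.6 3.9 3.0
   vertex 3.7 4.2 3.9
   vertex 4.7 1.1 3.7
  endloop
 endfacet
 facet normal 0.094 0.962 -0.255
  outer loop
   vertex 4.6 3.9 3.0
   vertex 4.9 3.5 1.6
   vertex 0.7 4.6 4.2
  endloop
 endfacet
 facet normal 0.108 0.970 -0.216
  outer loop
   vertex 4.6 3.9 3.0
   vertex 0.7 4.6 4.2
   vertex 3.7 4.2 3.9
  endloop
 endfacet
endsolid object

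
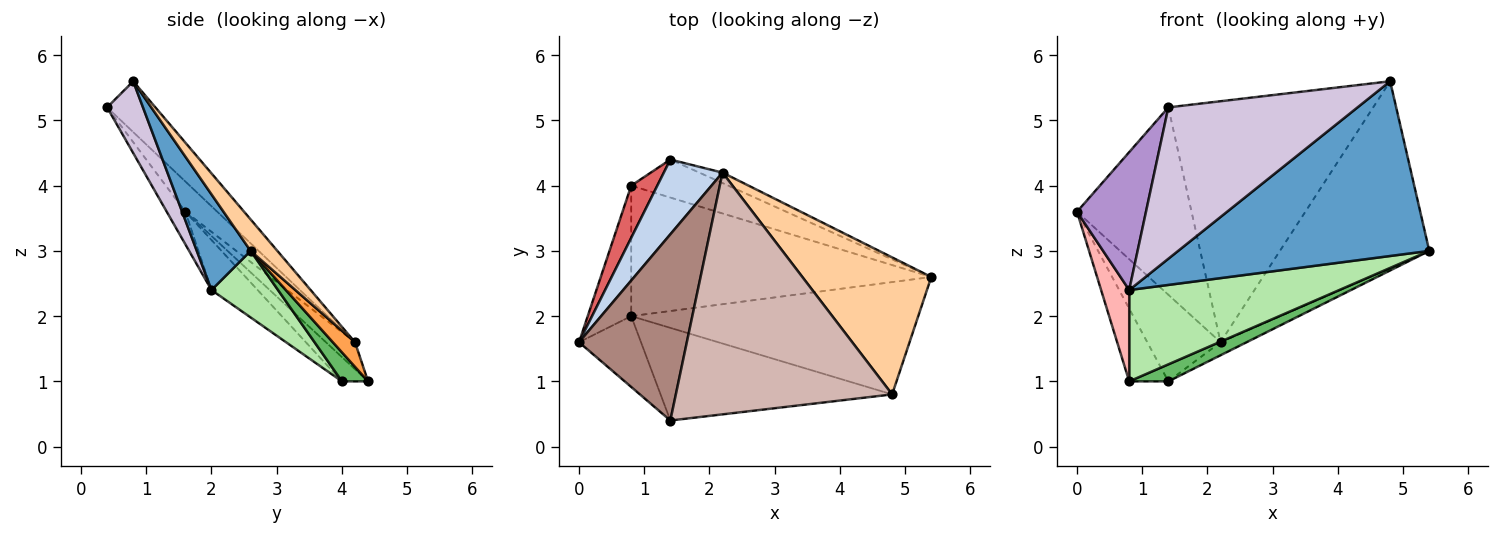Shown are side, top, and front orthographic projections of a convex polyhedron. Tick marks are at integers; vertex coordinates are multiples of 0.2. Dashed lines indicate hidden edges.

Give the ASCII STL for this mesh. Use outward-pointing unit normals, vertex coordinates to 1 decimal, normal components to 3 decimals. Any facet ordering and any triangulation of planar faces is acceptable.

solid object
 facet normal 0.177 -0.828 -0.532
  outer loop
   vertex 0.8 2.0 2.4
   vertex 5.4 2.6 3.0
   vertex 4.8 0.8 5.6
  endloop
 endfacet
 facet normal -0.288 0.725 0.626
  outer loop
   vertex 2.2 4.2 1.6
   vertex 1.4 4.4 1.0
   vertex 0.0 1.6 3.6
  endloop
 endfacet
 facet normal 0.553 0.651 -0.520
  outer loop
   vertex 2.2 4.2 1.6
   vertex 5.4 2.6 3.0
   vertex 1.4 4.4 1.0
  endloop
 endfacet
 facet normal 0.143 0.798 0.585
  outer loop
   vertex 2.2 4.2 1.6
   vertex 4.8 0.8 5.6
   vertex 5.4 2.6 3.0
  endloop
 endfacet
 facet normal 0.263 -0.394 -0.881
  outer loop
   vertex 0.8 4.0 1.0
   vertex 1.4 4.4 1.0
   vertex 5.4 2.6 3.0
  endloop
 endfacet
 facet normal 0.179 -0.564 -0.806
  outer loop
   vertex 0.8 4.0 1.0
   vertex 5.4 2.6 3.0
   vertex 0.8 2.0 2.4
  endloop
 endfacet
 facet normal -0.476 0.714 0.513
  outer loop
   vertex 0.8 4.0 1.0
   vertex 0.0 1.6 3.6
   vertex 1.4 4.4 1.0
  endloop
 endfacet
 facet normal -0.686 -0.417 -0.596
  outer loop
   vertex 0.8 4.0 1.0
   vertex 0.8 2.0 2.4
   vertex 0.0 1.6 3.6
  endloop
 endfacet
 facet normal -0.234 -0.865 -0.444
  outer loop
   vertex 1.4 0.4 5.2
   vertex 0.0 1.6 3.6
   vertex 0.8 2.0 2.4
  endloop
 endfacet
 facet normal 0.160 -0.842 -0.515
  outer loop
   vertex 1.4 0.4 5.2
   vertex 0.8 2.0 2.4
   vertex 4.8 0.8 5.6
  endloop
 endfacet
 facet normal -0.194 0.696 0.691
  outer loop
   vertex 1.4 0.4 5.2
   vertex 2.2 4.2 1.6
   vertex 0.0 1.6 3.6
  endloop
 endfacet
 facet normal -0.164 0.696 0.699
  outer loop
   vertex 1.4 0.4 5.2
   vertex 4.8 0.8 5.6
   vertex 2.2 4.2 1.6
  endloop
 endfacet
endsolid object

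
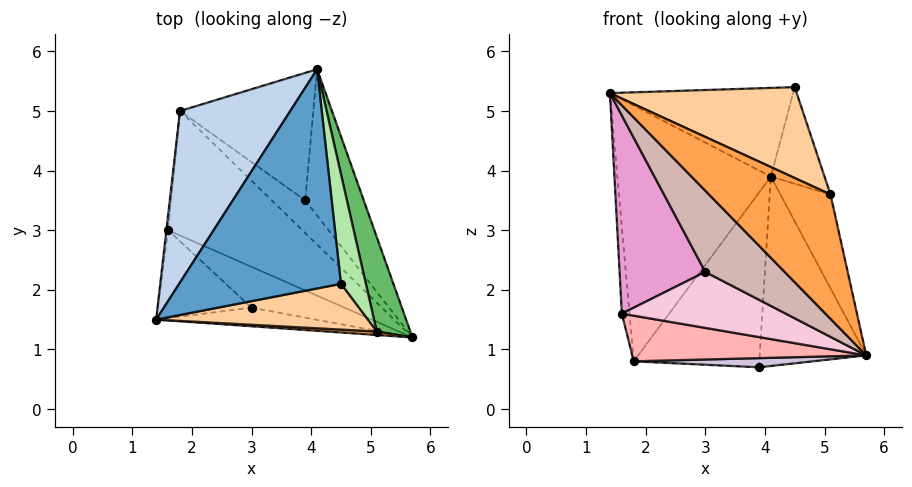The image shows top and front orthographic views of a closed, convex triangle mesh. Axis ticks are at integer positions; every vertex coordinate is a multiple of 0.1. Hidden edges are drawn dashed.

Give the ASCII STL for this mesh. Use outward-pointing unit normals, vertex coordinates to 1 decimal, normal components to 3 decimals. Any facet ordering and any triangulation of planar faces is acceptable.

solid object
 facet normal -0.102 0.373 0.922
  outer loop
   vertex 4.5 2.1 5.4
   vertex 4.1 5.7 3.9
   vertex 1.4 1.5 5.3
  endloop
 endfacet
 facet normal -0.708 0.586 0.393
  outer loop
   vertex 1.8 5.0 0.8
   vertex 1.4 1.5 5.3
   vertex 4.1 5.7 3.9
  endloop
 endfacet
 facet normal -0.041 -0.999 0.028
  outer loop
   vertex 5.1 1.3 3.6
   vertex 1.4 1.5 5.3
   vertex 5.7 1.2 0.9
  endloop
 endfacet
 facet normal 0.156 -0.882 0.444
  outer loop
   vertex 5.1 1.3 3.6
   vertex 4.5 2.1 5.4
   vertex 1.4 1.5 5.3
  endloop
 endfacet
 facet normal 0.957 0.204 0.205
  outer loop
   vertex 5.1 1.3 3.6
   vertex 5.7 1.2 0.9
   vertex 4.1 5.7 3.9
  endloop
 endfacet
 facet normal 0.953 0.201 0.228
  outer loop
   vertex 5.1 1.3 3.6
   vertex 4.1 5.7 3.9
   vertex 4.5 2.1 5.4
  endloop
 endfacet
 facet normal -0.996 0.093 -0.016
  outer loop
   vertex 1.6 3.0 1.6
   vertex 1.4 1.5 5.3
   vertex 1.8 5.0 0.8
  endloop
 endfacet
 facet normal -0.297 -0.329 -0.896
  outer loop
   vertex 1.6 3.0 1.6
   vertex 1.8 5.0 0.8
   vertex 5.7 1.2 0.9
  endloop
 endfacet
 facet normal 0.733 0.538 -0.416
  outer loop
   vertex 3.9 3.5 0.7
   vertex 4.1 5.7 3.9
   vertex 5.7 1.2 0.9
  endloop
 endfacet
 facet normal -0.233 -0.264 -0.936
  outer loop
   vertex 3.9 3.5 0.7
   vertex 5.7 1.2 0.9
   vertex 1.8 5.0 0.8
  endloop
 endfacet
 facet normal 0.481 0.708 -0.517
  outer loop
   vertex 3.9 3.5 0.7
   vertex 1.8 5.0 0.8
   vertex 4.1 5.7 3.9
  endloop
 endfacet
 facet normal -0.284 -0.935 -0.214
  outer loop
   vertex 3.0 1.7 2.3
   vertex 5.7 1.2 0.9
   vertex 1.4 1.5 5.3
  endloop
 endfacet
 facet normal -0.543 -0.768 -0.341
  outer loop
   vertex 3.0 1.7 2.3
   vertex 1.4 1.5 5.3
   vertex 1.6 3.0 1.6
  endloop
 endfacet
 facet normal -0.414 -0.735 -0.537
  outer loop
   vertex 3.0 1.7 2.3
   vertex 1.6 3.0 1.6
   vertex 5.7 1.2 0.9
  endloop
 endfacet
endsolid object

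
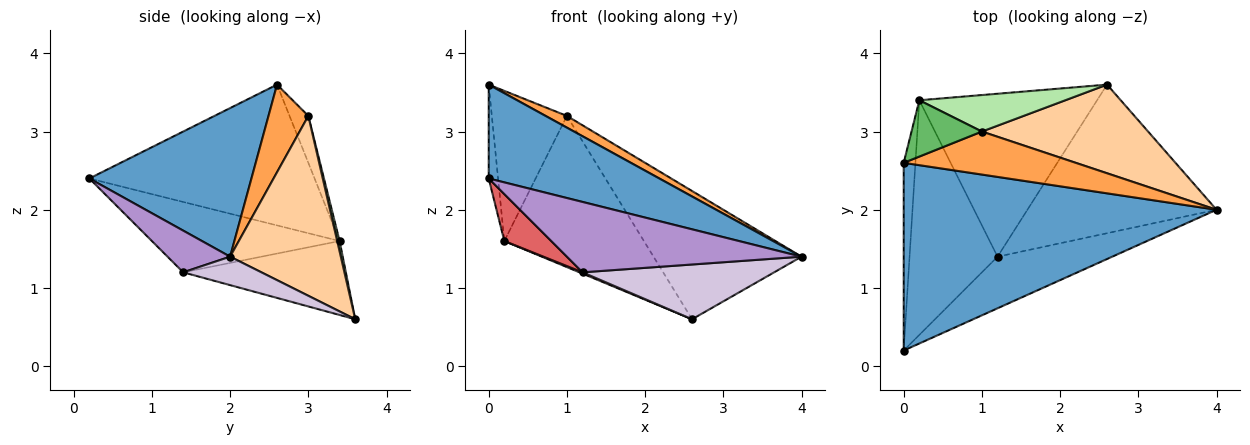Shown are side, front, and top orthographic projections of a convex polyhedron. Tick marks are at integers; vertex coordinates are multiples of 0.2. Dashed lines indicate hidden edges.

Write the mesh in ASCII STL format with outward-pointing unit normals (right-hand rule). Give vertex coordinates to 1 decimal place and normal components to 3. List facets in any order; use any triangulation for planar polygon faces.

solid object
 facet normal 0.391 -0.412 0.823
  outer loop
   vertex 0.0 0.2 2.4
   vertex 4.0 2.0 1.4
   vertex 0.0 2.6 3.6
  endloop
 endfacet
 facet normal -0.996 0.041 -0.083
  outer loop
   vertex 0.2 3.4 1.6
   vertex 0.0 0.2 2.4
   vertex 0.0 2.6 3.6
  endloop
 endfacet
 facet normal 0.441 -0.236 0.866
  outer loop
   vertex 1.0 3.0 3.2
   vertex 0.0 2.6 3.6
   vertex 4.0 2.0 1.4
  endloop
 endfacet
 facet normal 0.524 0.701 0.484
  outer loop
   vertex 1.0 3.0 3.2
   vertex 4.0 2.0 1.4
   vertex 2.6 3.6 0.6
  endloop
 endfacet
 facet normal -0.228 0.912 0.342
  outer loop
   vertex 1.0 3.0 3.2
   vertex 0.2 3.4 1.6
   vertex 0.0 2.6 3.6
  endloop
 endfacet
 facet normal 0.017 0.972 0.235
  outer loop
   vertex 1.0 3.0 3.2
   vertex 2.6 3.6 0.6
   vertex 0.2 3.4 1.6
  endloop
 endfacet
 facet normal -0.617 -0.154 -0.772
  outer loop
   vertex 1.2 1.4 1.2
   vertex 0.0 0.2 2.4
   vertex 0.2 3.4 1.6
  endloop
 endfacet
 facet normal -0.384 -0.007 -0.923
  outer loop
   vertex 1.2 1.4 1.2
   vertex 0.2 3.4 1.6
   vertex 2.6 3.6 0.6
  endloop
 endfacet
 facet normal 0.210 -0.788 -0.578
  outer loop
   vertex 1.2 1.4 1.2
   vertex 4.0 2.0 1.4
   vertex 0.0 0.2 2.4
  endloop
 endfacet
 facet normal 0.140 -0.342 -0.929
  outer loop
   vertex 1.2 1.4 1.2
   vertex 2.6 3.6 0.6
   vertex 4.0 2.0 1.4
  endloop
 endfacet
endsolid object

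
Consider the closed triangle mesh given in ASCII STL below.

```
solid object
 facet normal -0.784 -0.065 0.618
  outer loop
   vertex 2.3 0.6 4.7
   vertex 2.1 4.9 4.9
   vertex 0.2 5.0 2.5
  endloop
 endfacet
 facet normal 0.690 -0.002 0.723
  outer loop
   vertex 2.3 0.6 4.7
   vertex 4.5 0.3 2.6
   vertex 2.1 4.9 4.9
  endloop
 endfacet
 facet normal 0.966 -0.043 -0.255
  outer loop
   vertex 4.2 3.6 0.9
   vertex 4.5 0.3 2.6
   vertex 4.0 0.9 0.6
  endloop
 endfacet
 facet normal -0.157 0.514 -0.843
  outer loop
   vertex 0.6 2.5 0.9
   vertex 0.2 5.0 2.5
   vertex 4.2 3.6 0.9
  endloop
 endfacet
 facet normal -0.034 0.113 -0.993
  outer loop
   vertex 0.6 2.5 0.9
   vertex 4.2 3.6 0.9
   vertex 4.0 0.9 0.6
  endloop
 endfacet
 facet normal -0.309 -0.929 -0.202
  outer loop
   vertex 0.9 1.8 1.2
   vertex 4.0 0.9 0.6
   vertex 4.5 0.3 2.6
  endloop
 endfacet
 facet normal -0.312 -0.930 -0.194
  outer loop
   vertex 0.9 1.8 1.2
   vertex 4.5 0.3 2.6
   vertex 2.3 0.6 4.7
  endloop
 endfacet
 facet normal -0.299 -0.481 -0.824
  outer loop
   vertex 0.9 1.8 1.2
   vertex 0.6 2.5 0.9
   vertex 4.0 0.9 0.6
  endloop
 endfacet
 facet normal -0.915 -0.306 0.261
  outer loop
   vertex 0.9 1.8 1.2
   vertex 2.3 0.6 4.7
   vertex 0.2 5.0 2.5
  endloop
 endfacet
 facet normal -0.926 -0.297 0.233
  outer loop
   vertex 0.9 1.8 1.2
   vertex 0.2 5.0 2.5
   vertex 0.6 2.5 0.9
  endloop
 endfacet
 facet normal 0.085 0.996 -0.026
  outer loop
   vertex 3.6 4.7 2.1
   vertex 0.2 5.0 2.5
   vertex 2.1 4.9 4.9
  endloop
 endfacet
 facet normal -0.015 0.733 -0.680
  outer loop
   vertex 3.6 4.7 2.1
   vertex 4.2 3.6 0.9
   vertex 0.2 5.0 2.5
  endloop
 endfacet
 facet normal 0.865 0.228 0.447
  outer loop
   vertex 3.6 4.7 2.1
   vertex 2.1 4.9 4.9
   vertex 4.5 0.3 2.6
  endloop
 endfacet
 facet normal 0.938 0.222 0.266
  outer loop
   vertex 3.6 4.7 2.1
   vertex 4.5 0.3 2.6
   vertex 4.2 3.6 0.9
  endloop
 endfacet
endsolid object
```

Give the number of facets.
14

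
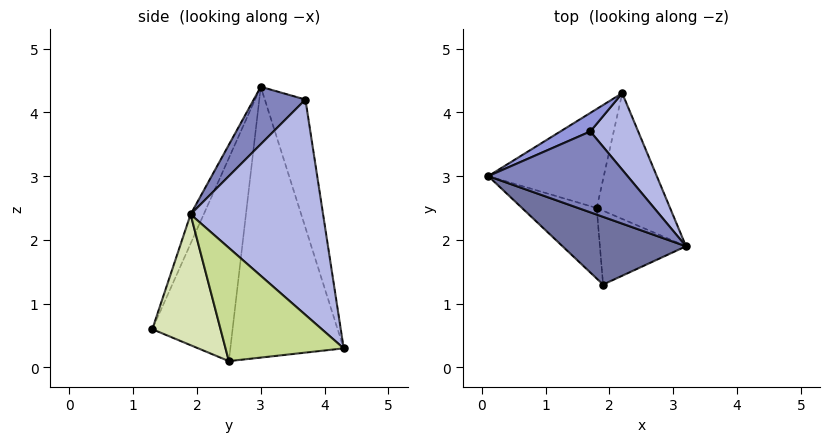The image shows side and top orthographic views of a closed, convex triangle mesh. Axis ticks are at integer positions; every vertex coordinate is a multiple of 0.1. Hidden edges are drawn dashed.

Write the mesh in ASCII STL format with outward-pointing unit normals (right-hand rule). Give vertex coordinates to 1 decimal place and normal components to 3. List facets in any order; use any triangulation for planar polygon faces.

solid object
 facet normal -0.088 -0.924 0.372
  outer loop
   vertex 1.9 1.3 0.6
   vertex 3.2 1.9 2.4
   vertex 0.1 3.0 4.4
  endloop
 endfacet
 facet normal 0.326 -0.519 0.790
  outer loop
   vertex 1.7 3.7 4.2
   vertex 0.1 3.0 4.4
   vertex 3.2 1.9 2.4
  endloop
 endfacet
 facet normal -0.390 0.916 0.091
  outer loop
   vertex 1.7 3.7 4.2
   vertex 2.2 4.3 0.3
   vertex 0.1 3.0 4.4
  endloop
 endfacet
 facet normal 0.838 0.512 0.186
  outer loop
   vertex 1.7 3.7 4.2
   vertex 3.2 1.9 2.4
   vertex 2.2 4.3 0.3
  endloop
 endfacet
 facet normal -0.893 0.241 -0.381
  outer loop
   vertex 1.8 2.5 0.1
   vertex 0.1 3.0 4.4
   vertex 2.2 4.3 0.3
  endloop
 endfacet
 facet normal -0.916 -0.217 -0.337
  outer loop
   vertex 1.8 2.5 0.1
   vertex 1.9 1.3 0.6
   vertex 0.1 3.0 4.4
  endloop
 endfacet
 facet normal 0.833 -0.125 -0.539
  outer loop
   vertex 1.8 2.5 0.1
   vertex 2.2 4.3 0.3
   vertex 3.2 1.9 2.4
  endloop
 endfacet
 facet normal 0.825 -0.158 -0.543
  outer loop
   vertex 1.8 2.5 0.1
   vertex 3.2 1.9 2.4
   vertex 1.9 1.3 0.6
  endloop
 endfacet
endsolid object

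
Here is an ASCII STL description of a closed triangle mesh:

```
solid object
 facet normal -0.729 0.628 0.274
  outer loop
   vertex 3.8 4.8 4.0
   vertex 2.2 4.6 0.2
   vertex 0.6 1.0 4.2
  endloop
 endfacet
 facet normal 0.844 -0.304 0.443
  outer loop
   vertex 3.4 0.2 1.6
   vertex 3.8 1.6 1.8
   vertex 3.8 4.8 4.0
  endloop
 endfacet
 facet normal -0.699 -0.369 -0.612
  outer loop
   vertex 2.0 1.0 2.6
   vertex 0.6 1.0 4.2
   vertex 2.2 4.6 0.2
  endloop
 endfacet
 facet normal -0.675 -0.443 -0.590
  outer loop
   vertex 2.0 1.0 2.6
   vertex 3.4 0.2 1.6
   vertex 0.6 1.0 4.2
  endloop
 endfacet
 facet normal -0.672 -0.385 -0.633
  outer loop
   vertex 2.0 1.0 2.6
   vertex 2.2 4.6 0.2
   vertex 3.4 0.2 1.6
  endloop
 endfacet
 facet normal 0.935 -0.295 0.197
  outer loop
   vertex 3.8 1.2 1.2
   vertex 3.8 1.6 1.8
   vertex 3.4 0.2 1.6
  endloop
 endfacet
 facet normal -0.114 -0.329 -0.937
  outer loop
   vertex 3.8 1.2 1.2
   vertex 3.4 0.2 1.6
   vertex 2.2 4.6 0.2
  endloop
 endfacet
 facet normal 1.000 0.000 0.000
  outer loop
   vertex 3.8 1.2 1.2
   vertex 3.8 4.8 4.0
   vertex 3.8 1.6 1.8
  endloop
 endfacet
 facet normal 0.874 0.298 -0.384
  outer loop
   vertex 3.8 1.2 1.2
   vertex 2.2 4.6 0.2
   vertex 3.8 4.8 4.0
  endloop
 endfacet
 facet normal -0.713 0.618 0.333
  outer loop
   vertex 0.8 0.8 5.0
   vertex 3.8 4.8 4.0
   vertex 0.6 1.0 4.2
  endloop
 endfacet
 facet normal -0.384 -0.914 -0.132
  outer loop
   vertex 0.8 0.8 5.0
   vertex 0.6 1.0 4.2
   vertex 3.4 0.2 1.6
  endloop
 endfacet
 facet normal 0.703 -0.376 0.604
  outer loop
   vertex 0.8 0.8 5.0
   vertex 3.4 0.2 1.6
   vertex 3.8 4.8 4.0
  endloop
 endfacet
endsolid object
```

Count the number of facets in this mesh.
12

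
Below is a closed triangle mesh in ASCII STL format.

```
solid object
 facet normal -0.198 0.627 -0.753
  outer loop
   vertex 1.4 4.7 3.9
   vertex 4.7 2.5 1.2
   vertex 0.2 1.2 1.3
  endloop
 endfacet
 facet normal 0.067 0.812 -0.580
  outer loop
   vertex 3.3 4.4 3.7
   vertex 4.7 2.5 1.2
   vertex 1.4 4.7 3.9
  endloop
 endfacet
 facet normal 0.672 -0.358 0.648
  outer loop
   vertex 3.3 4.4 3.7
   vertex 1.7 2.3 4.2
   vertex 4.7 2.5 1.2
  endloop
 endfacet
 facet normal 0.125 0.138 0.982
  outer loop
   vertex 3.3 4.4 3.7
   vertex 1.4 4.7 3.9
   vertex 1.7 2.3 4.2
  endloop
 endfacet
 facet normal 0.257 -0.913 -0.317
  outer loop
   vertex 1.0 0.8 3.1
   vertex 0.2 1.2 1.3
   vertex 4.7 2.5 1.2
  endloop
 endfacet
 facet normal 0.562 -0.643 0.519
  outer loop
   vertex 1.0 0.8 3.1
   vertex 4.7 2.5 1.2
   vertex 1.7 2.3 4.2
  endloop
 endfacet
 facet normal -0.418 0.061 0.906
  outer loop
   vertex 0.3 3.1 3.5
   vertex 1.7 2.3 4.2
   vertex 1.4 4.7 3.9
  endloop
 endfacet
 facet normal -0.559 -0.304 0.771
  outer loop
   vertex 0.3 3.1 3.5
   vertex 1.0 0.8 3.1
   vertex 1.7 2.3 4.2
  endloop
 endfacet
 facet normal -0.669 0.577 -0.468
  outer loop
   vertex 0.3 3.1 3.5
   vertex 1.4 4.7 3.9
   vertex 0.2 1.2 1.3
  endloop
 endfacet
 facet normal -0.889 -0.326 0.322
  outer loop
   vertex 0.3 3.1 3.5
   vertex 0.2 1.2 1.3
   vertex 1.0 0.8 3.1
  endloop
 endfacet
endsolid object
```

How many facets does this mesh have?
10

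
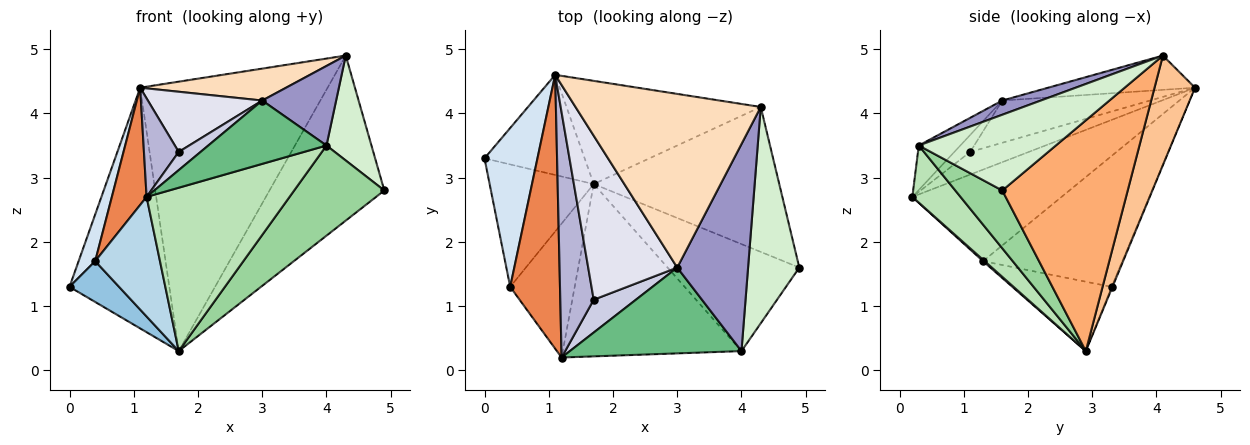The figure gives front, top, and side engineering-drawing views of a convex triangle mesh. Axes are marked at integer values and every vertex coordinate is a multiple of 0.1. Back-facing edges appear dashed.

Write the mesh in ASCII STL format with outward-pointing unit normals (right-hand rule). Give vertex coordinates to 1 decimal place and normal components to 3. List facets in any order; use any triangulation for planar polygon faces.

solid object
 facet normal -0.009 0.923 -0.384
  outer loop
   vertex 1.7 2.9 0.3
   vertex 0.0 3.3 1.3
   vertex 1.1 4.6 4.4
  endloop
 endfacet
 facet normal -0.535 -0.267 -0.802
  outer loop
   vertex 0.4 1.3 1.7
   vertex 0.0 3.3 1.3
   vertex 1.7 2.9 0.3
  endloop
 endfacet
 facet normal 0.017 -0.666 -0.746
  outer loop
   vertex 0.4 1.3 1.7
   vertex 1.7 2.9 0.3
   vertex 1.2 0.2 2.7
  endloop
 endfacet
 facet normal -0.921 -0.110 0.373
  outer loop
   vertex 0.4 1.3 1.7
   vertex 1.1 4.6 4.4
   vertex 0.0 3.3 1.3
  endloop
 endfacet
 facet normal -0.861 -0.200 0.468
  outer loop
   vertex 0.4 1.3 1.7
   vertex 1.2 0.2 2.7
   vertex 1.1 4.6 4.4
  endloop
 endfacet
 facet normal 0.634 0.581 -0.510
  outer loop
   vertex 4.3 4.1 4.9
   vertex 4.9 1.6 2.8
   vertex 1.7 2.9 0.3
  endloop
 endfacet
 facet normal 0.198 0.915 -0.351
  outer loop
   vertex 4.3 4.1 4.9
   vertex 1.7 2.9 0.3
   vertex 1.1 4.6 4.4
  endloop
 endfacet
 facet normal -0.179 -0.178 0.968
  outer loop
   vertex 4.3 4.1 4.9
   vertex 1.1 4.6 4.4
   vertex 3.0 1.6 4.2
  endloop
 endfacet
 facet normal -0.204 -0.581 0.788
  outer loop
   vertex 4.0 0.3 3.5
   vertex 3.0 1.6 4.2
   vertex 1.2 0.2 2.7
  endloop
 endfacet
 facet normal 0.318 -0.611 -0.725
  outer loop
   vertex 4.0 0.3 3.5
   vertex 1.7 2.9 0.3
   vertex 4.9 1.6 2.8
  endloop
 endfacet
 facet normal 0.226 -0.670 -0.707
  outer loop
   vertex 4.0 0.3 3.5
   vertex 1.2 0.2 2.7
   vertex 1.7 2.9 0.3
  endloop
 endfacet
 facet normal 0.799 -0.262 0.541
  outer loop
   vertex 4.0 0.3 3.5
   vertex 4.9 1.6 2.8
   vertex 4.3 4.1 4.9
  endloop
 endfacet
 facet normal 0.184 -0.353 0.918
  outer loop
   vertex 4.0 0.3 3.5
   vertex 4.3 4.1 4.9
   vertex 3.0 1.6 4.2
  endloop
 endfacet
 facet normal -0.532 -0.316 0.786
  outer loop
   vertex 1.7 1.1 3.4
   vertex 1.1 4.6 4.4
   vertex 1.2 0.2 2.7
  endloop
 endfacet
 facet normal -0.332 -0.457 0.825
  outer loop
   vertex 1.7 1.1 3.4
   vertex 1.2 0.2 2.7
   vertex 3.0 1.6 4.2
  endloop
 endfacet
 facet normal -0.407 -0.315 0.858
  outer loop
   vertex 1.7 1.1 3.4
   vertex 3.0 1.6 4.2
   vertex 1.1 4.6 4.4
  endloop
 endfacet
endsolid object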